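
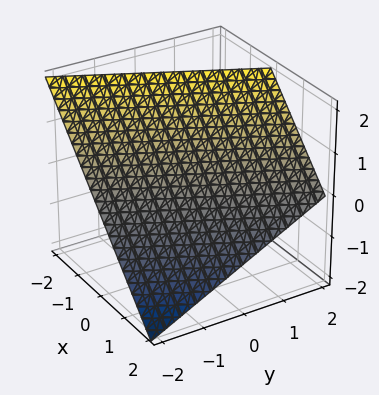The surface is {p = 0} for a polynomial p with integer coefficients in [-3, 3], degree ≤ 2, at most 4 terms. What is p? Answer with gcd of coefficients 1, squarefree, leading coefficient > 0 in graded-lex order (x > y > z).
(a) Degree: every cross-section is a straight line — this is a plane, so deg p = 1.
(b) From the visible intercepts: it meets the x-axis at x = 1 (among the integer gridlines); it meets the z-axis at z = 1 (among the integer gridlines); it meets the y-axis at y = -2 (among the integer gridlines).
(c) Solving for integer coefficients yields p as stated.

2*x - y + 2*z - 2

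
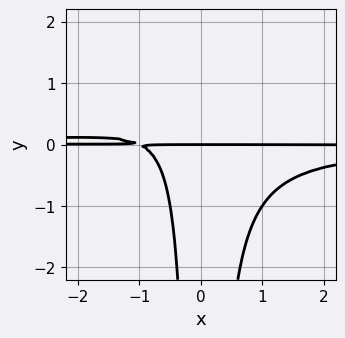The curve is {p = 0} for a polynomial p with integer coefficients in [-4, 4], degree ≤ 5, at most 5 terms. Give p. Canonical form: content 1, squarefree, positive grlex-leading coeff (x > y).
2*x^2*y^2 + x*y + y

The degree is 4 — no degree-3 curve has this shape.
From the axis intercepts and sections: it crosses the y-axis at the gridline y = 0; every point of the x-axis in the box is on the curve.
Assembling these constraints gives the stated polynomial.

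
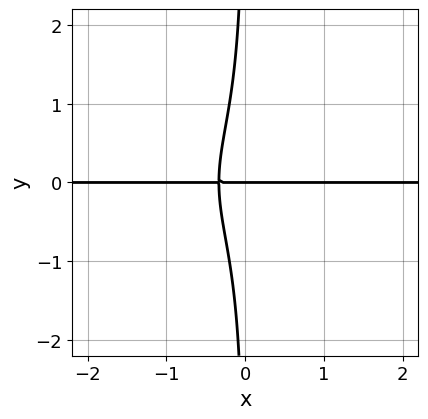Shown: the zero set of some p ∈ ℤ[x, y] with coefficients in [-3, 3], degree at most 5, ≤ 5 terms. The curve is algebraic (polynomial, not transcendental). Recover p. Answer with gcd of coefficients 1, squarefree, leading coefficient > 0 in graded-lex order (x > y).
2*x*y^3 + 3*x*y + y

1. The degree is 4 — the shape is more complex than any degree-3 curve.
2. Against the integer gridlines: the visible x-axis segment lies entirely on the curve; it meets the y-axis at y = 0 (among the integer gridlines).
3. Assembling these constraints gives the stated polynomial.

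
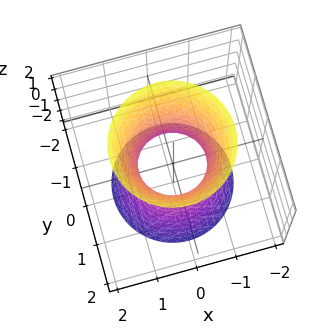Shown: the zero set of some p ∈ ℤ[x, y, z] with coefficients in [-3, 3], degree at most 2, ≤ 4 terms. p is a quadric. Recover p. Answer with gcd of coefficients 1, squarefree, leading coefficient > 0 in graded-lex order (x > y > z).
First, deg p = 2. An hourglass — one-sheet hyperboloid; a quadric.
Next, symmetries: mirror symmetry z ↦ −z ⇒ only even powers of z; the z-axis is an axis of rotation, so x and y enter only as x² + y².
Then, checking where it meets the axes: it misses every integer gridline on the z-axis; a circular section at z = 2 has radius between 1 and 2.
Finally, these observations pin down the coefficients.

3*x^2 + 3*y^2 - z^2 - 2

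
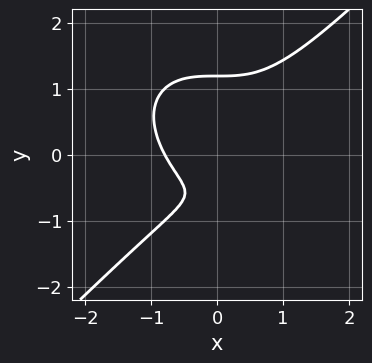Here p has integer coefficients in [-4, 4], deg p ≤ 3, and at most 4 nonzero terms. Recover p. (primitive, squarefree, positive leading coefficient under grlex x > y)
Degree: a generic line meets the curve in up to 3 points, so deg p = 3.
Solving for integer coefficients yields p as stated.

2*x^3 - 2*y^3 + 2*y + 1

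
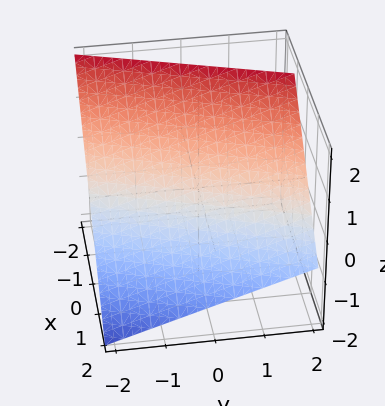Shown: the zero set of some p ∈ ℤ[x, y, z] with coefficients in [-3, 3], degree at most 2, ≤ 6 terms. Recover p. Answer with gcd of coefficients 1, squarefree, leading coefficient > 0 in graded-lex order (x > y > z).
1. The degree is 1 — every cross-section is a straight line — this is a plane.
2. Reading off the gridlines: it crosses the y-axis at the gridline y = -2.
3. Matching integer coefficients to the picture gives p.

3*x - y + 3*z - 2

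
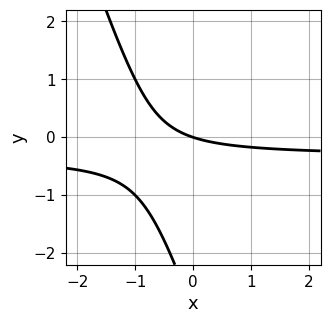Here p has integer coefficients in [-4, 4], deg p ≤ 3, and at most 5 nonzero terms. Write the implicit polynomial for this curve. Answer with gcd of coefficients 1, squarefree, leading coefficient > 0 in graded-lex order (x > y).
3*x*y + y^2 + x + 3*y

(a) Degree: a generic line meets the curve in up to 2 points, so deg p = 2.
(b) Observable constraints: it meets the x-axis at x = 0 (among the integer gridlines); it meets the y-axis at y = 0 (among the integer gridlines).
(c) These observations pin down the coefficients.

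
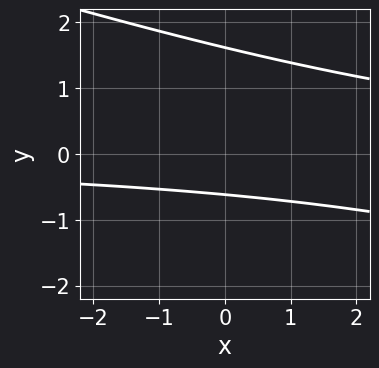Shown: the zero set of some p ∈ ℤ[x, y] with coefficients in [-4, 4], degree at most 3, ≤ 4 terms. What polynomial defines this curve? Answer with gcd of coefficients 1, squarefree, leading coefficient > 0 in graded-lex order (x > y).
x*y + 3*y^2 - 3*y - 3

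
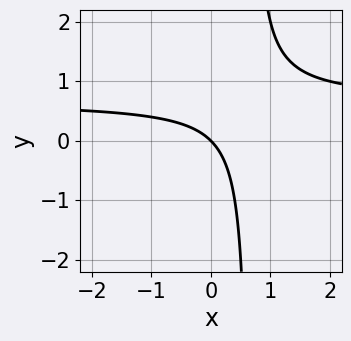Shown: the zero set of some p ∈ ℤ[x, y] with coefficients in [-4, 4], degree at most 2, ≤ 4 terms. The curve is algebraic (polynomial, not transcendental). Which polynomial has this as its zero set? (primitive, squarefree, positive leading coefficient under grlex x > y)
3*x*y - 2*x - 2*y

(a) deg p = 2. A generic line meets the curve in up to 2 points.
(b) From the axis intercepts and sections: it meets the y-axis at y = 0 (among the integer gridlines); it crosses the x-axis at the gridline x = 0.
(c) Solving for integer coefficients yields p as stated.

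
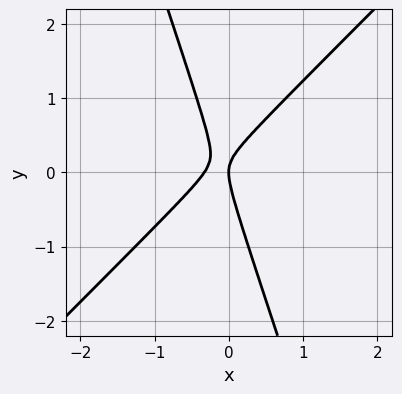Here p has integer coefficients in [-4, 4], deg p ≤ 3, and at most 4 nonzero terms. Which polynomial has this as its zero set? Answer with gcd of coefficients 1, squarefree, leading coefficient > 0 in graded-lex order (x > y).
3*x^2 - 2*x*y - y^2 + x

First, deg p = 2. A generic line meets the curve in up to 2 points.
Next, from the visible intercepts: one y-axis crossing is at y = 0; it crosses the x-axis at the gridline x = 0.
Finally, matching integer coefficients to the picture gives p.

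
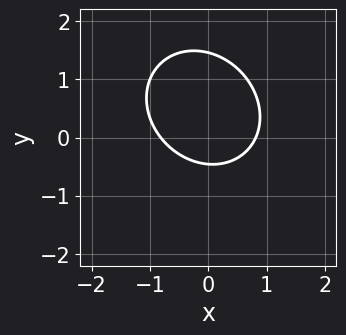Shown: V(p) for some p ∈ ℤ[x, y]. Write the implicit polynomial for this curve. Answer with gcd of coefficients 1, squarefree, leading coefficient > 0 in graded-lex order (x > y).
3*x^2 + x*y + 3*y^2 - 3*y - 2

(a) Degree: the shape is more complex than any degree-1 curve, so deg p = 2.
(b) Matching integer coefficients to the picture gives p.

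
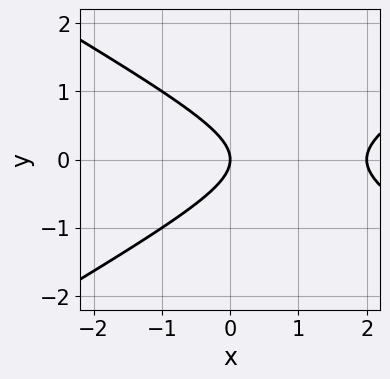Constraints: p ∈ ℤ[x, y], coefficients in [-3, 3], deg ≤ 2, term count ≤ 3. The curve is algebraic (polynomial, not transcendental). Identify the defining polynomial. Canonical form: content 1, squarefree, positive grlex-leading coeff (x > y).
First, degree: the shape is more complex than any degree-1 curve, so deg p = 2.
Next, symmetries: mirror symmetry y ↦ −y ⇒ only even powers of y.
Then, from the visible intercepts: the x-axis gridline crossings are at x ∈ {0, 2}; it meets the y-axis at y = 0 (among the integer gridlines).
Finally, putting this together gives p.

x^2 - 3*y^2 - 2*x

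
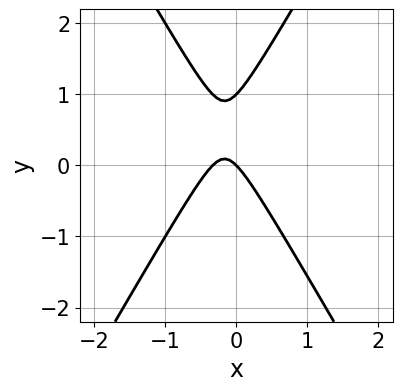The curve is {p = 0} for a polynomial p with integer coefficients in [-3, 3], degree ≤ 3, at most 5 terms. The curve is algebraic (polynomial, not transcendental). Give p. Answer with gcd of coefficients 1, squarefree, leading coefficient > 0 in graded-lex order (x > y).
Degree: a generic line meets the curve in up to 2 points, so deg p = 2.
From the visible intercepts: it meets the x-axis at x = 0 (among the integer gridlines); the y-axis gridline crossings are at y ∈ {0, 1}.
Matching integer coefficients to the picture gives p.

3*x^2 - y^2 + x + y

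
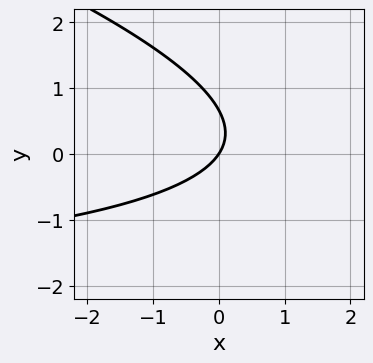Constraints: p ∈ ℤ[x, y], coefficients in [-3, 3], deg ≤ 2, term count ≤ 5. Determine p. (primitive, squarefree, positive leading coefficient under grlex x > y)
x*y + 3*y^2 + 3*x - 2*y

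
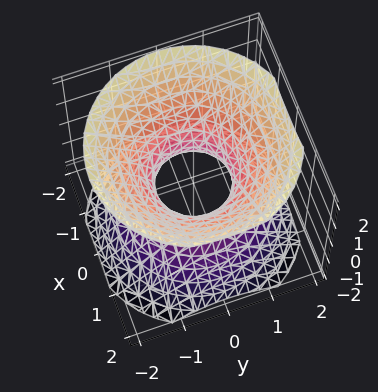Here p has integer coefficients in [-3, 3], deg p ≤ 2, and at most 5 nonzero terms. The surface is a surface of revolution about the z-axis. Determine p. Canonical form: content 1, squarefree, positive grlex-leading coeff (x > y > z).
1. Degree: the shape is more complex than any degree-1 surface, so deg p = 2.
2. By symmetry, the z-axis is an axis of rotation, so x and y enter only as x² + y².
3. Observable constraints: the surface avoids every integer z-axis point in the box; a circular section at z = 1 has radius between 1 and 2.
4. Together with the visible shape, these determine p as stated.

3*x^2 + 3*y^2 - 3*z^2 - 2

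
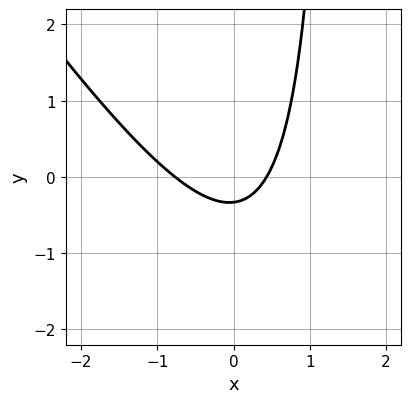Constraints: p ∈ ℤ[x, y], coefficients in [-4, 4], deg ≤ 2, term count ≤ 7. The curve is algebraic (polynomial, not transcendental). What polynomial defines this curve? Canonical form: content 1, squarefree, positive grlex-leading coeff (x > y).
3*x^2 + 2*x*y + x - 3*y - 1

The degree is 2 — a generic line meets the curve in up to 2 points.
The integer polynomial consistent with all of this is the stated p.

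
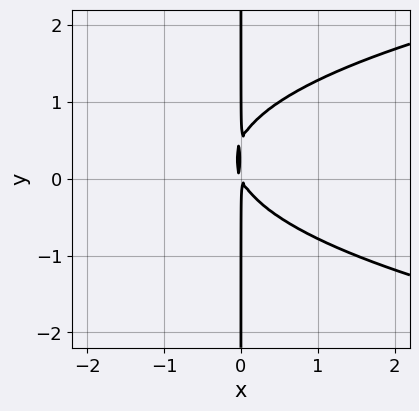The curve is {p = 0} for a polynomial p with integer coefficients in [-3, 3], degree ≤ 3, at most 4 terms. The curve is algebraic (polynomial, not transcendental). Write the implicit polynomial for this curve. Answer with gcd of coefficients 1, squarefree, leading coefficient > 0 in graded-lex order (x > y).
(a) deg p = 3. A generic line meets the curve in up to 3 points.
(b) From the axis intercepts and sections: every point of the y-axis in the box is on the curve.
(c) Together with the visible shape, these determine p as stated.

2*x*y^2 - 2*x^2 - x*y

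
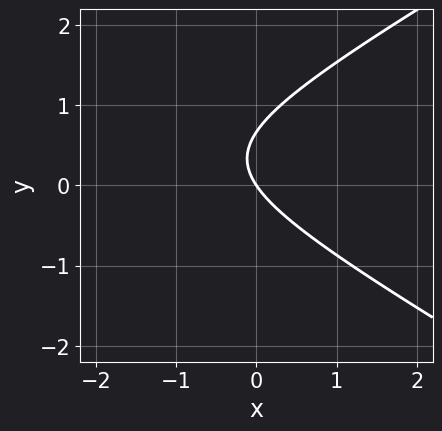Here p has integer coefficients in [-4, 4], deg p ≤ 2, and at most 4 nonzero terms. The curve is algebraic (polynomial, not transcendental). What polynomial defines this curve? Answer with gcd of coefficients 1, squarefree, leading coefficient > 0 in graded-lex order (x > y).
x^2 - 3*y^2 + 3*x + 2*y

1. deg p = 2. A generic line meets the curve in up to 2 points.
2. Observable constraints: one x-axis crossing is at x = 0; one y-axis crossing is at y = 0.
3. Assembling these constraints gives the stated polynomial.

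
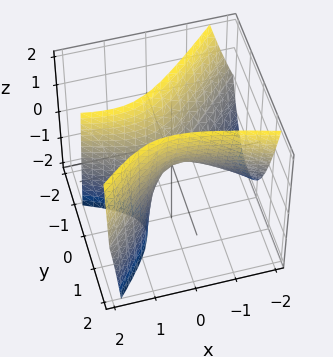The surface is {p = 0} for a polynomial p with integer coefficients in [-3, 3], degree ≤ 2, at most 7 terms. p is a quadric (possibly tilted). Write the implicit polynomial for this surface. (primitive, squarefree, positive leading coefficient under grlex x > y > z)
x^2 + 2*x*y - x*z - 3*y^2 + z

First, degree: no degree-1 surface has this shape, so deg p = 2.
Then, reading off the gridlines: one z-axis crossing is at z = 0; one x-axis crossing is at x = 0; one y-axis crossing is at y = 0.
Finally, putting this together gives p.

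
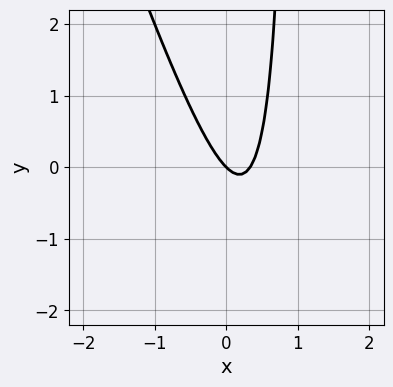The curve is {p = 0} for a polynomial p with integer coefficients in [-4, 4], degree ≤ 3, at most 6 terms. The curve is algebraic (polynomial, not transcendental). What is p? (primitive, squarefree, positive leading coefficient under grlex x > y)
The degree is 2 — no degree-1 curve has this shape.
From the axis intercepts and sections: it meets the x-axis at x = 0 (among the integer gridlines); it meets the y-axis at y = 0 (among the integer gridlines).
The integer polynomial consistent with all of this is the stated p.

3*x^2 + x*y - x - y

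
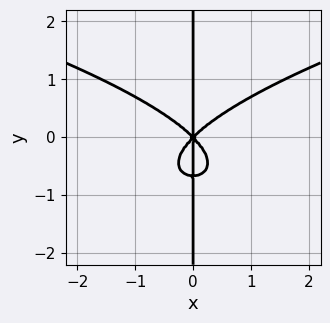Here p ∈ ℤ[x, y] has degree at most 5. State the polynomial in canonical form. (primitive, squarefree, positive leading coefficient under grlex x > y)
1. The degree is 4 — the shape is more complex than any degree-3 curve.
2. Against the integer gridlines: one x-axis crossing is at x = 0; the visible y-axis segment lies entirely on the curve.
3. Fitting integer coefficients to these (and the overall shape) gives p.

3*x*y^3 - 2*x^3 + 2*x*y^2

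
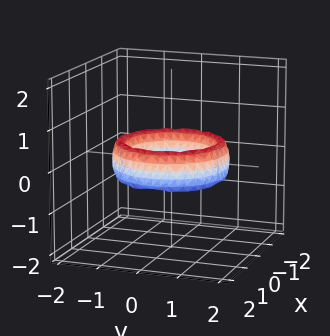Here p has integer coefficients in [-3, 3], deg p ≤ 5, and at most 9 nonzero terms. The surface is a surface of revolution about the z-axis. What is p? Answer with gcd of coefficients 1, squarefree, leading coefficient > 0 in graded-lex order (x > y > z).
(a) Degree: no degree-3 surface has this shape, so deg p = 4.
(b) Symmetries: every cross-section ⟂ z is a circle, so x, y appear only via x² + y².
(c) Checking where it meets the axes: the x-axis gridline crossings are at x ∈ {-1, 1}; no z-intercept at any integer in the box.
(d) The integer polynomial consistent with all of this is the stated p. Check: (0, -1, 0) on the y-axis lies on the surface, and p(0, -1, 0) = 0. ✓

x^4 + 2*x^2*y^2 + y^4 - 3*x^2 - 3*y^2 + z^2 + 2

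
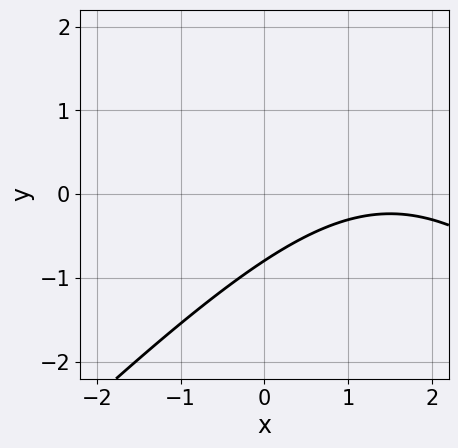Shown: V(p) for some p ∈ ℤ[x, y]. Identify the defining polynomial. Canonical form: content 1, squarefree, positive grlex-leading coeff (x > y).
x^2 - y^2 - 3*x + 3*y + 3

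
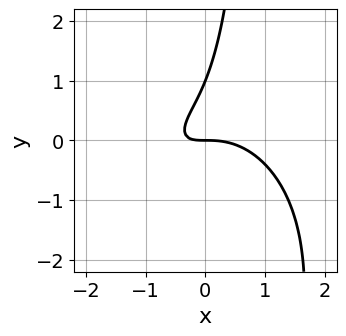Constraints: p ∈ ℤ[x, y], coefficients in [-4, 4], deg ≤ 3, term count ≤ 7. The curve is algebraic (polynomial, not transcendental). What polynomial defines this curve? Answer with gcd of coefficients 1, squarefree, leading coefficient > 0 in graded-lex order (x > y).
2*x^3 + 2*x*y^2 + 3*x*y - 2*y^2 + 2*y

First, deg p = 3. No degree-2 curve has this shape.
Then, observable constraints: one x-axis crossing is at x = 0; the y-axis gridline crossings are at y ∈ {0, 1}.
Finally, the integer polynomial consistent with all of this is the stated p.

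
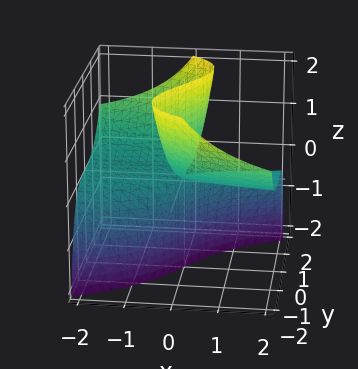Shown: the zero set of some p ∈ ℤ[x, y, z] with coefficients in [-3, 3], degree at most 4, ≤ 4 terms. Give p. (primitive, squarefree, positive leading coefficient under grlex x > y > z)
(a) deg p = 3. A generic line meets the surface in up to 3 points.
(b) Checking where it meets the axes: every point of the z-axis in the box is on the surface; it meets the y-axis at y = 0 (among the integer gridlines); the visible x-axis segment lies entirely on the surface.
(c) Together with the visible shape, these determine p as stated.

y^3 + 3*x*z - 2*y*z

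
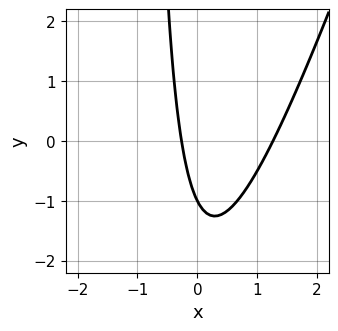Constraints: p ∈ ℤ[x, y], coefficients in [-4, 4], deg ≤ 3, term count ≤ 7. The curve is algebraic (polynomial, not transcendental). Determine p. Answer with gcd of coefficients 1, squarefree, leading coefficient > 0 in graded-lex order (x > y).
(a) Degree: the shape is more complex than any degree-1 curve, so deg p = 2.
(b) Reading off the gridlines: it meets the y-axis at y = -1 (among the integer gridlines).
(c) The integer polynomial consistent with all of this is the stated p.

3*x^2 - x*y - 3*x - y - 1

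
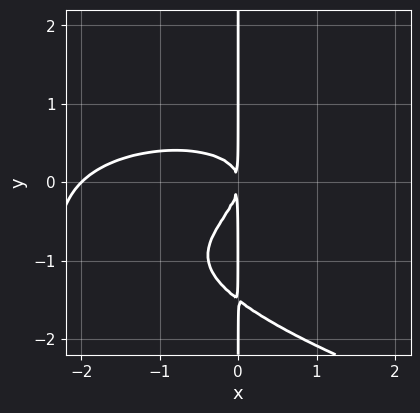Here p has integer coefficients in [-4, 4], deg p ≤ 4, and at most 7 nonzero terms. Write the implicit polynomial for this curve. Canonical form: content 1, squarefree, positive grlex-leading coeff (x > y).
Degree: the shape is more complex than any degree-3 curve, so deg p = 4.
Reading off the gridlines: the visible y-axis segment lies entirely on the curve; it crosses the x-axis at the gridline x = -2.
Fitting integer coefficients to these (and the overall shape) gives p.

2*x*y^3 + x^3 - x^2*y + 3*x*y^2 + 2*x^2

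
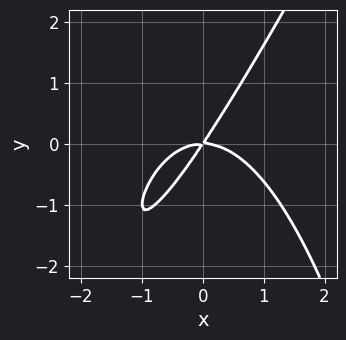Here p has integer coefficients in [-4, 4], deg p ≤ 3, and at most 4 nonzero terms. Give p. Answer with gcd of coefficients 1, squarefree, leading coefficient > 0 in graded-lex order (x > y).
2*x^3 - x^2*y + 3*x*y - 2*y^2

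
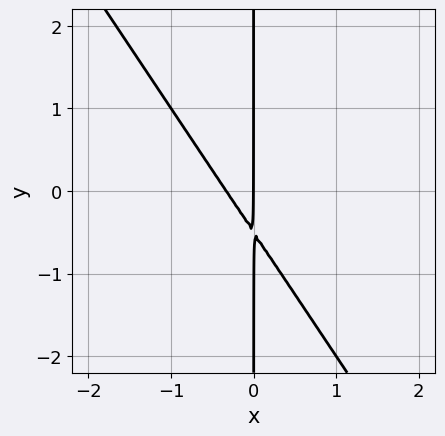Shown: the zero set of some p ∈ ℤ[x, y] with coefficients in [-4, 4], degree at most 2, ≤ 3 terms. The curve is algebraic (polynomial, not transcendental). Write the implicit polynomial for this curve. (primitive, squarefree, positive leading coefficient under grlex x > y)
3*x^2 + 2*x*y + x

First, deg p = 2.
Then, observable constraints: it meets the x-axis at x = 0 (among the integer gridlines); every point of the y-axis in the box is on the curve.
Finally, the integer polynomial consistent with all of this is the stated p.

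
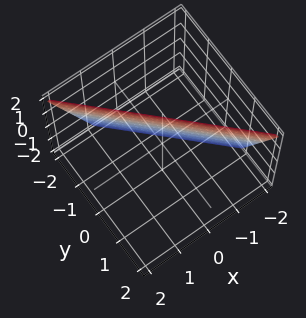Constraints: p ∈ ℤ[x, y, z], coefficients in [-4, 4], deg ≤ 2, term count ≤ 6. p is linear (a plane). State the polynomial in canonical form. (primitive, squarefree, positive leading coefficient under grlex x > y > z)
First, the degree is 1 — the surface is flat (a plane).
Then, checking where it meets the axes: it meets the z-axis at z = 2 (among the integer gridlines).
Finally, fitting integer coefficients to these (and the overall shape) gives p.

3*x + 3*y - z + 2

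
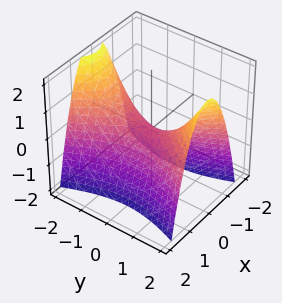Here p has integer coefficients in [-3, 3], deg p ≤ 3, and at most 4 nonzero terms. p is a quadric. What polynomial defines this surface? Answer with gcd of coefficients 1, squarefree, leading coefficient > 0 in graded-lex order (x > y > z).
The degree is 2 — a saddle surface; a quadric.
Symmetries: mirror symmetry x ↦ −x ⇒ only even powers of x; mirror symmetry y ↦ −y ⇒ only even powers of y.
Against the integer gridlines: it meets the x-axis at x = 0 (among the integer gridlines); one y-axis crossing is at y = 0; one z-axis crossing is at z = 0.
Assembling these constraints gives the stated polynomial.

3*x^2 - y^2 + 2*z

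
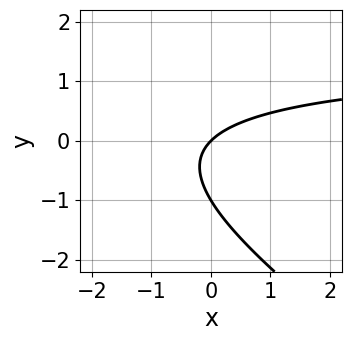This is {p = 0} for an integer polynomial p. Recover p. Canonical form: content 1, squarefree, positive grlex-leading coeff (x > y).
(a) deg p = 2.
(b) Reading off the gridlines: the y-axis gridline crossings are at y ∈ {-1, 0}; one x-axis crossing is at x = 0.
(c) The integer polynomial consistent with all of this is the stated p.

2*x*y + 3*y^2 - 3*x + 3*y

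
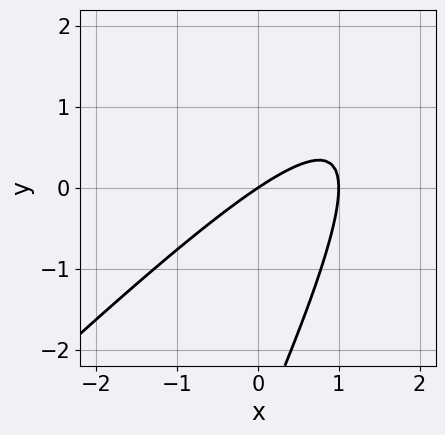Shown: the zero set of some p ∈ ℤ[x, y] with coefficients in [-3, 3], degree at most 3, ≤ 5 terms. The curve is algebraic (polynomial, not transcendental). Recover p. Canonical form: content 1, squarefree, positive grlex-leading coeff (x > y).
2*x^2 - 3*x*y + y^2 - 2*x + 3*y

deg p = 2. No degree-1 curve has this shape.
From the visible intercepts: the x-axis gridline crossings are at x ∈ {0, 1}; one y-axis crossing is at y = 0.
Putting this together gives p.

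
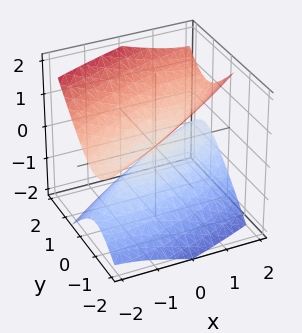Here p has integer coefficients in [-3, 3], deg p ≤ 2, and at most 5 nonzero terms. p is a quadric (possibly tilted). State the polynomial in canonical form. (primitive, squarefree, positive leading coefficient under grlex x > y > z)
x^2 - 3*x*y + x*z + 3*y^2 - 3*z^2

Degree: a generic line meets the surface in up to 2 points, so deg p = 2.
From the axis intercepts and sections: it meets the x-axis at x = 0 (among the integer gridlines); it meets the z-axis at z = 0 (among the integer gridlines).
Assembling these constraints gives the stated polynomial.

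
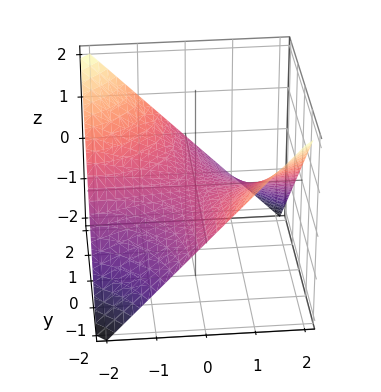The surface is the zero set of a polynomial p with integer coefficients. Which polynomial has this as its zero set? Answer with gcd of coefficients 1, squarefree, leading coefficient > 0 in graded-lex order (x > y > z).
x*y + 2*z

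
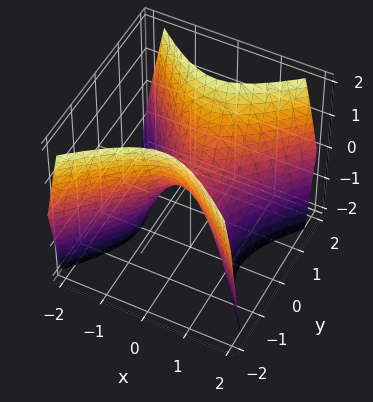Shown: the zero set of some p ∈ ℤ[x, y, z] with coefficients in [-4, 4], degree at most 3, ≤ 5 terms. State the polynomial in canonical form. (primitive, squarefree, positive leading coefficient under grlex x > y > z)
3*x^2 - 3*y^2 + 2*z

1. deg p = 2. A saddle surface; a quadric.
2. Symmetries: mirror symmetry x ↦ −x ⇒ only even powers of x; mirror symmetry y ↦ −y ⇒ only even powers of y.
3. From the axis intercepts and sections: it crosses the y-axis at the gridline y = 0; it meets the x-axis at x = 0 (among the integer gridlines); it meets the z-axis at z = 0 (among the integer gridlines).
4. Solving for integer coefficients yields p as stated.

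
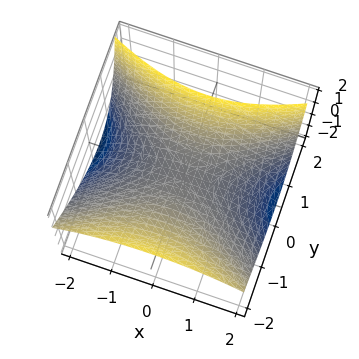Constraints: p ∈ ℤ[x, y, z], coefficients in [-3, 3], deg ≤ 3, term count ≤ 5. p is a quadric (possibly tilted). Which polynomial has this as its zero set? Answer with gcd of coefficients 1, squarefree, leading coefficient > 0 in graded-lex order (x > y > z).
x^2 - 2*y^2 - y*z + 3*z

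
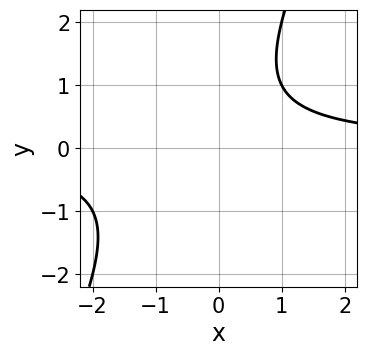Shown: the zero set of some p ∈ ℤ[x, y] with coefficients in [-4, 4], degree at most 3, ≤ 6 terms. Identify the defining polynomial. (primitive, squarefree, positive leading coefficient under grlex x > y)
2*x*y - y^2 + y - 2

1. deg p = 2. The shape is more complex than any degree-1 curve.
2. Checking where it meets the axes: it misses every integer gridline on the x-axis; no y-intercept at any integer in the box.
3. Matching integer coefficients to the picture gives p.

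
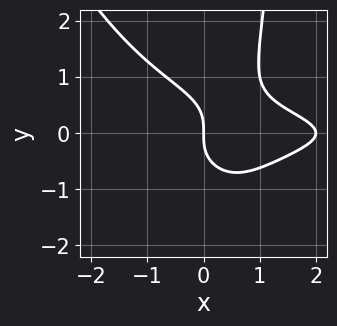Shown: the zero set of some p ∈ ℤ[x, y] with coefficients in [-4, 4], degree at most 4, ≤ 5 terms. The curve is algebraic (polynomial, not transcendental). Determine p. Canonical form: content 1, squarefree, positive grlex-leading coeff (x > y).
deg p = 4.
From the visible intercepts: the x-axis gridline crossings are at x ∈ {0, 2}; it meets the y-axis at y = 0 (among the integer gridlines).
Fitting integer coefficients to these (and the overall shape) gives p.

2*x^2*y^2 + x*y^3 - 2*y^3 + x^2 - 2*x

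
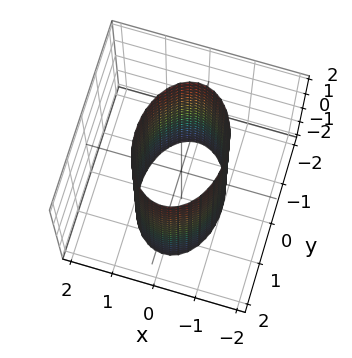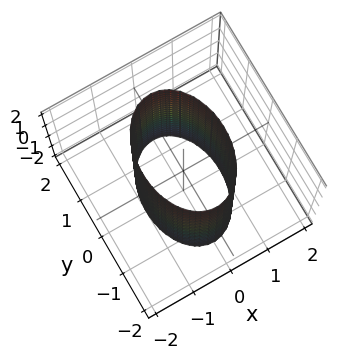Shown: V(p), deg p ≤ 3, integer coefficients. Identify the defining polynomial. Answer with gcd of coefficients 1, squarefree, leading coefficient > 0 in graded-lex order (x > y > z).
First, the degree is 2 — constant cross-section along one axis; a quadric.
Then, symmetries: the x ↦ −x reflection is a symmetry, so x appears only in even powers; the y ↦ −y reflection is a symmetry, so y appears only in even powers; the z ↦ −z reflection is a symmetry, so z appears only in even powers.
Next, observable constraints: the x-axis gridline crossings are at x ∈ {-1, 1}; no z-intercept at any integer in the box.
Finally, the integer polynomial consistent with all of this is the stated p.

2*x^2 + y^2 - 2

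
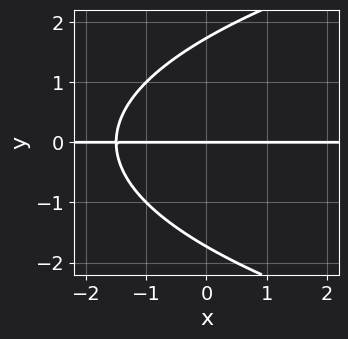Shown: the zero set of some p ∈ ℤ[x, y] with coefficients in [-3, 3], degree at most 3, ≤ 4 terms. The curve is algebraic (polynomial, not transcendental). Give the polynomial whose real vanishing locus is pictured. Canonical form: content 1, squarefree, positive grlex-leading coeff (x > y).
(a) Degree: a generic line meets the curve in up to 3 points, so deg p = 3.
(b) Observable constraints: one y-axis crossing is at y = 0; every point of the x-axis in the box is on the curve.
(c) Solving for integer coefficients yields p as stated.

y^3 - 2*x*y - 3*y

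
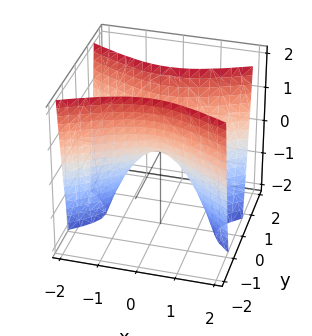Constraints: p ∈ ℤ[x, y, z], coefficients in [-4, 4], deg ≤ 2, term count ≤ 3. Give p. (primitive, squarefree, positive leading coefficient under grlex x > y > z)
First, deg p = 2. A hyperbolic paraboloid; a quadric.
Next, symmetries: mirror symmetry y ↦ −y ⇒ only even powers of y; mirror symmetry x ↦ −x ⇒ only even powers of x.
Then, from the visible intercepts: one x-axis crossing is at x = 0; it meets the y-axis at y = 0 (among the integer gridlines); one z-axis crossing is at z = 0.
Finally, solving for integer coefficients yields p as stated.

x^2 - 3*y^2 + z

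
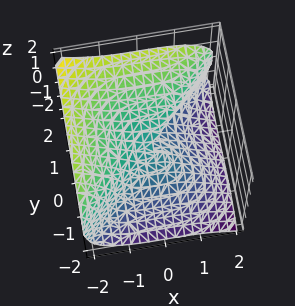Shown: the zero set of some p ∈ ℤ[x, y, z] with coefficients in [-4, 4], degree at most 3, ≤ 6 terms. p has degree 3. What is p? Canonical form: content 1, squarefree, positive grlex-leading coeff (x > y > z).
(a) The degree is 3 — no degree-2 surface has this shape.
(b) Reading off the gridlines: one z-axis crossing is at z = 0; one y-axis crossing is at y = 0.
(c) Fitting integer coefficients to these (and the overall shape) gives p.

x^3 - y^3 + 2*z^3 - y*z + z^2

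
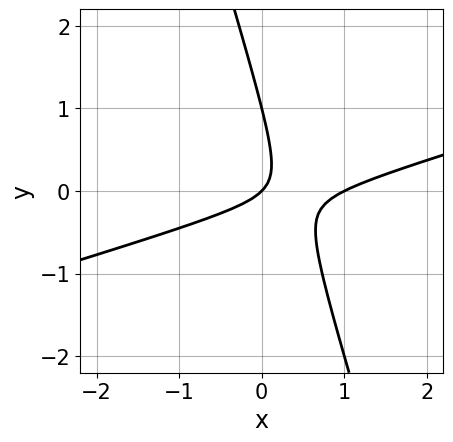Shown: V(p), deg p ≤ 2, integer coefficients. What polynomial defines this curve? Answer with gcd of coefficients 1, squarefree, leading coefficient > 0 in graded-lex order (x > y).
x^2 - 3*x*y - y^2 - x + y

First, deg p = 2.
Then, observable constraints: among the integer gridlines, it crosses the x-axis at x ∈ {0, 1}; the y-axis gridline crossings are at y ∈ {0, 1}.
Finally, these observations pin down the coefficients.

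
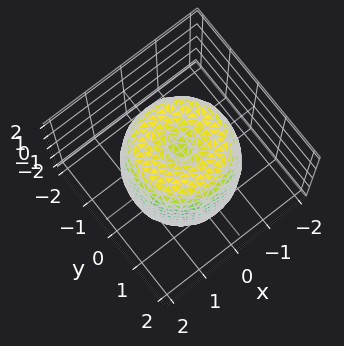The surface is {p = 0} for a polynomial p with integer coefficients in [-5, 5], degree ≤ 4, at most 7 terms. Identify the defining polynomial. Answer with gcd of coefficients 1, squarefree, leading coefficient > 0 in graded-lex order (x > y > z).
1. Degree: no degree-3 surface has this shape, so deg p = 4.
2. By symmetry, the surface is invariant under rotation about z: p = q(x² + y², z).
3. Reading off the gridlines: a circular section at z = 1 has radius between 1 and 2.
4. Solving for integer coefficients yields p as stated.

2*x^4 + 4*x^2*y^2 + 2*y^4 - 3*x^2 - 3*y^2 + z^2 - 2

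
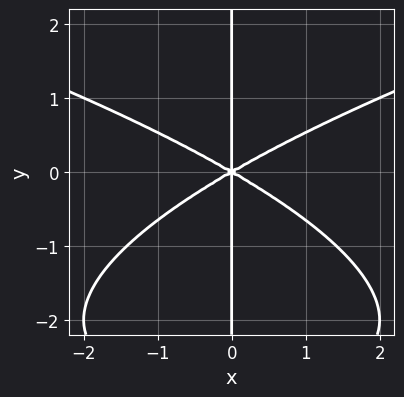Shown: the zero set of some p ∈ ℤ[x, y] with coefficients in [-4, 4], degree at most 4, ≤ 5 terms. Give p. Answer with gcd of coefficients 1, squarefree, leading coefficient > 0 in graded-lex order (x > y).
x*y^3 - x^3 + 3*x*y^2

(a) Degree: no degree-3 curve has this shape, so deg p = 4.
(b) Reading off the gridlines: it crosses the x-axis at the gridline x = 0; every point of the y-axis in the box is on the curve.
(c) Putting this together gives p.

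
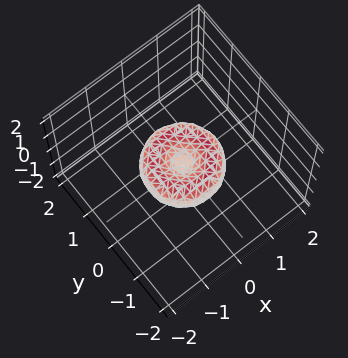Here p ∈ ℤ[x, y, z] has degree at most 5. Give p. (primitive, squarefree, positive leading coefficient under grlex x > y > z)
1. The degree is 4 — a generic line meets the surface in up to 4 points.
2. Symmetries: the z-axis is an axis of rotation, so x and y enter only as x² + y².
3. Against the integer gridlines: it crosses the z-axis at the gridline z = 0; the y-axis gridline crossings are at y ∈ {-1, 0, 1}; among the integer gridlines, it crosses the x-axis at x ∈ {-1, 0, 1}; a circular section at z = 0 has radius exactly 1.
4. Putting this together gives p.

2*x^4 + 4*x^2*y^2 + 2*y^4 - 2*x^2 - 2*y^2 + 3*z^2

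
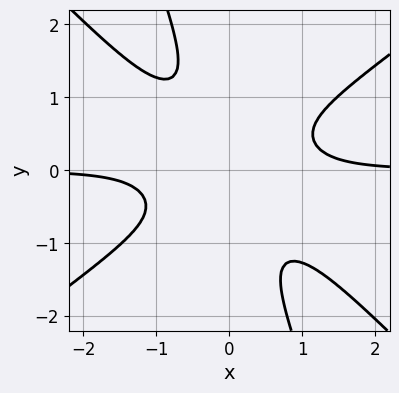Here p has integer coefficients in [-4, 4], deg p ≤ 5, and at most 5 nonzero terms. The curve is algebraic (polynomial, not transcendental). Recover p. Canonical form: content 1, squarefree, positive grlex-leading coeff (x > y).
Degree: a generic line meets the curve in up to 4 points, so deg p = 4.
Checking where it meets the axes: it misses every integer gridline on the y-axis; no x-intercept at any integer in the box.
Putting this together gives p.

2*x^3*y - 3*x*y^3 - y^4 - 1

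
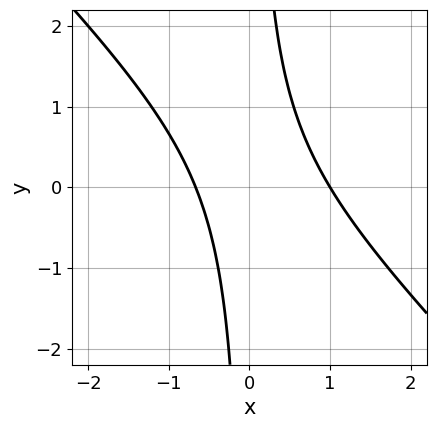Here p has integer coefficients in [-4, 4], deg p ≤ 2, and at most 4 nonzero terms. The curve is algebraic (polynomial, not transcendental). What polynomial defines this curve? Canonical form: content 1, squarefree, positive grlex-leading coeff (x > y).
3*x^2 + 3*x*y - x - 2

1. The degree is 2 — no degree-1 curve has this shape.
2. From the visible intercepts: it crosses the x-axis at the gridline x = 1; the curve avoids every integer y-axis point in the box.
3. The integer polynomial consistent with all of this is the stated p.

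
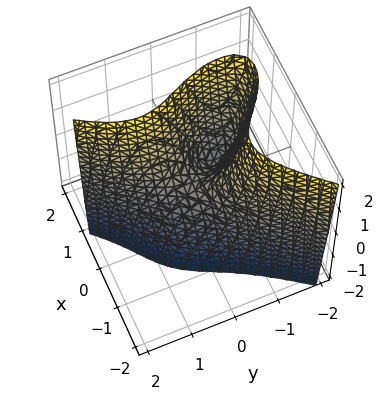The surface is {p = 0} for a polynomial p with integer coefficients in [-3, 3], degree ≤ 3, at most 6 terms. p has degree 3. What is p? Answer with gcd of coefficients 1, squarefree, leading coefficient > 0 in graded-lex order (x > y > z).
1. deg p = 3. A generic line meets the surface in up to 3 points.
2. Reading off the gridlines: one x-axis crossing is at x = 0; it crosses the z-axis at the gridline z = 0.
3. Together with the visible shape, these determine p as stated.

2*x^3 - y^3 + 3*x*y - z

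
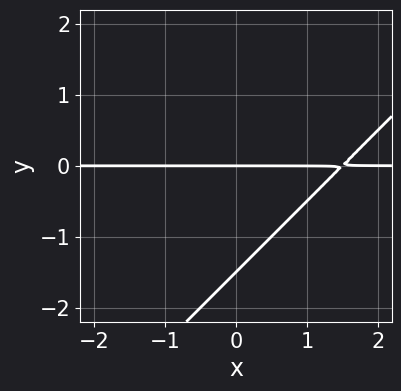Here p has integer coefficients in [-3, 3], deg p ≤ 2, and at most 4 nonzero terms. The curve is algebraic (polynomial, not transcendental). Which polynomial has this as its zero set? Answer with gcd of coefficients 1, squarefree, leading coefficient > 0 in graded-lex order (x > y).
2*x*y - 2*y^2 - 3*y

First, the degree is 2 — no degree-1 curve has this shape.
Then, reading off the gridlines: one y-axis crossing is at y = 0; the visible x-axis segment lies entirely on the curve.
Finally, fitting integer coefficients to these (and the overall shape) gives p.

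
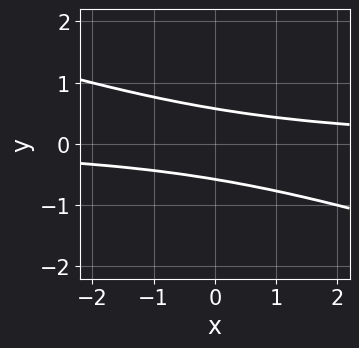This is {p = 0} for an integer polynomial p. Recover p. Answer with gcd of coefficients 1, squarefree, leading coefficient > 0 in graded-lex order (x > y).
x*y + 3*y^2 - 1

1. deg p = 2.
2. From the visible intercepts: the curve avoids every integer x-axis point in the box.
3. These observations pin down the coefficients.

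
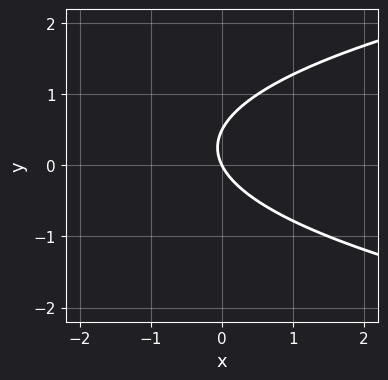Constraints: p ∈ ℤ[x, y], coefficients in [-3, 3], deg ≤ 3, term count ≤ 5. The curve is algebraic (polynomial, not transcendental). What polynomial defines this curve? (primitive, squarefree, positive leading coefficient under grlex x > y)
2*y^2 - 2*x - y

1. deg p = 2. No degree-1 curve has this shape.
2. Checking where it meets the axes: it meets the x-axis at x = 0 (among the integer gridlines); it crosses the y-axis at the gridline y = 0.
3. These observations pin down the coefficients.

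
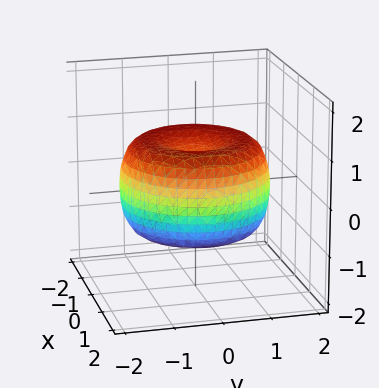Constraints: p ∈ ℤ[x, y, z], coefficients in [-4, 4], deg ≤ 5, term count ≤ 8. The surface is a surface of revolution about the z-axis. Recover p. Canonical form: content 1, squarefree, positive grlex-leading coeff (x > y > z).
1. Degree: no degree-3 surface has this shape, so deg p = 4.
2. By symmetry, the surface is invariant under rotation about z: p = q(x² + y², z).
3. From the visible intercepts: a circular section at z = 1 has radius exactly 1.
4. Putting this together gives p.

x^4 + 2*x^2*y^2 + y^4 - 2*x^2 - 2*y^2 + 2*z^2 - 1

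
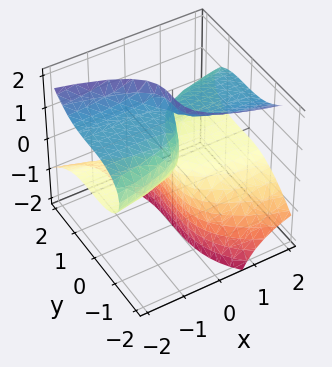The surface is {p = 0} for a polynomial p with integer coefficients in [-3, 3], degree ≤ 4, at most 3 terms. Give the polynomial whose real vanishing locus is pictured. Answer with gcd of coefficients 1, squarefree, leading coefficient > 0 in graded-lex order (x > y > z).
2*x*z^2 + y^3 - 3*x*z

(a) deg p = 3. A generic line meets the surface in up to 3 points.
(b) Checking where it meets the axes: the visible z-axis segment lies entirely on the surface; the visible x-axis segment lies entirely on the surface; one y-axis crossing is at y = 0.
(c) Assembling these constraints gives the stated polynomial.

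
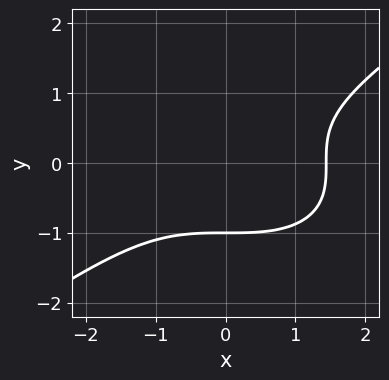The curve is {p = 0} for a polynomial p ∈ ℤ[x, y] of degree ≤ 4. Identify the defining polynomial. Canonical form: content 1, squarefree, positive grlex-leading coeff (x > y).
x^3 - 3*y^3 - 3

First, deg p = 3. The shape is more complex than any degree-2 curve.
Next, observable constraints: it meets the y-axis at y = -1 (among the integer gridlines).
Finally, together with the visible shape, these determine p as stated.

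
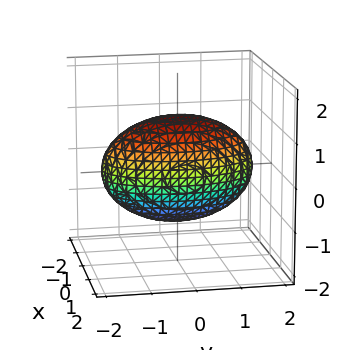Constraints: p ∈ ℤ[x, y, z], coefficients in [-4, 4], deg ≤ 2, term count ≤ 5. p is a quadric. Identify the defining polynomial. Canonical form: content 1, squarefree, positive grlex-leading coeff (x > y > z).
1. deg p = 2.
2. Symmetries: the z ↦ −z reflection is a symmetry, so z appears only in even powers; the y ↦ −y reflection is a symmetry, so y appears only in even powers; it's symmetric under x → −x, forcing even powers of x.
3. Against the integer gridlines: among the integer gridlines, it crosses the x-axis at x ∈ {-1, 1}.
4. Fitting integer coefficients to these (and the overall shape) gives p.

3*x^2 + y^2 + 2*z^2 - 3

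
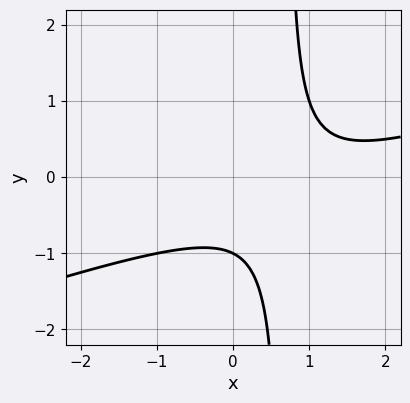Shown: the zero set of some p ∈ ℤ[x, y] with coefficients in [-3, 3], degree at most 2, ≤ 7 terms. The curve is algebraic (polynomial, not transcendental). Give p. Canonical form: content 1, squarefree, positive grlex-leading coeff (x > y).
x^2 - 3*x*y - 2*x + 2*y + 2

Degree: the shape is more complex than any degree-1 curve, so deg p = 2.
Reading off the gridlines: it crosses the y-axis at the gridline y = -1; the curve avoids every integer x-axis point in the box.
Putting this together gives p.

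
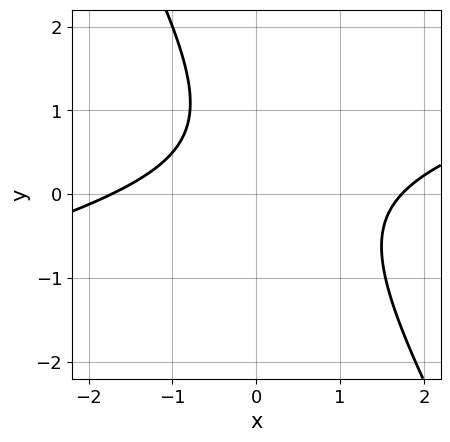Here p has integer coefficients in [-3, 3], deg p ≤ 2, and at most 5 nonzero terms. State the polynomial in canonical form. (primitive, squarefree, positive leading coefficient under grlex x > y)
1. deg p = 2. The shape is more complex than any degree-1 curve.
2. Observable constraints: it misses every integer gridline on the y-axis.
3. Matching integer coefficients to the picture gives p.

x^2 - 3*x*y - 2*y^2 + 2*y - 3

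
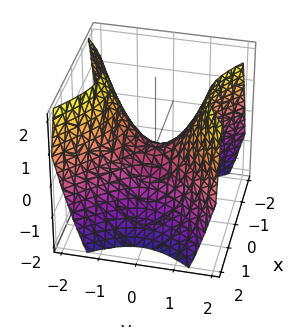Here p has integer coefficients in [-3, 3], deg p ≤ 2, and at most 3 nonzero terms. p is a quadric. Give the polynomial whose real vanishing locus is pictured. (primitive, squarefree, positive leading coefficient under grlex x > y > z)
x^2 - y^2 + z

Degree: a hyperbolic paraboloid; a quadric, so deg p = 2.
Symmetries: the y ↦ −y reflection is a symmetry, so y appears only in even powers; the x ↦ −x reflection is a symmetry, so x appears only in even powers.
From the visible intercepts: it crosses the x-axis at the gridline x = 0; one y-axis crossing is at y = 0; one z-axis crossing is at z = 0.
These observations pin down the coefficients.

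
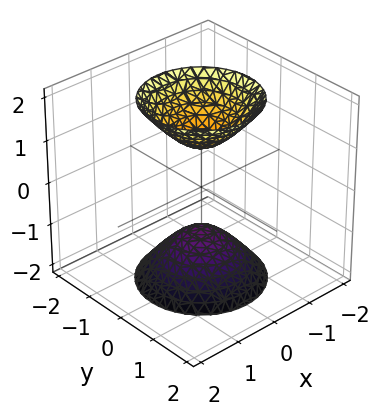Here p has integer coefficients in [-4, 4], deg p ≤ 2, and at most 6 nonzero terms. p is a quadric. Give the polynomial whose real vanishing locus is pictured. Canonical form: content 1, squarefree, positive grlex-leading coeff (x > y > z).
1. There are 2 components. Treating them together as one polynomial.
2. Degree: two sheets facing apart; a quadric, so deg p = 2.
3. Symmetries: mirror symmetry z ↦ −z ⇒ only even powers of z; the z-axis is an axis of rotation, so x and y enter only as x² + y².
4. Observable constraints: no x-intercept at any integer in the box; the surface avoids every integer y-axis point in the box; among the integer gridlines, it crosses the z-axis at z ∈ {-1, 1}.
5. Solving for integer coefficients yields p as stated.

2*x^2 + 2*y^2 - z^2 + 1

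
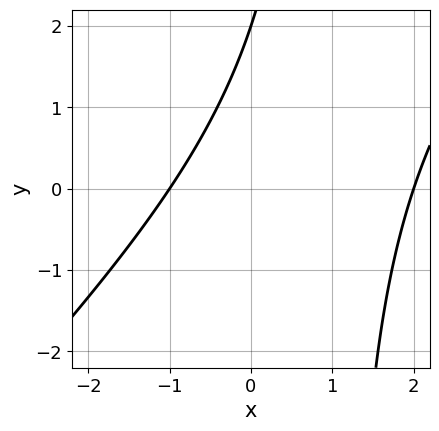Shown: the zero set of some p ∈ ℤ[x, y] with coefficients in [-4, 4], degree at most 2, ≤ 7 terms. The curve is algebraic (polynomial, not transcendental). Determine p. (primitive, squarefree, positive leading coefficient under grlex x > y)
x^2 - x*y - x + y - 2

(a) Degree: a generic line meets the curve in up to 2 points, so deg p = 2.
(b) Reading off the gridlines: among the integer gridlines, it crosses the x-axis at x ∈ {-1, 2}; it meets the y-axis at y = 2 (among the integer gridlines).
(c) Assembling these constraints gives the stated polynomial.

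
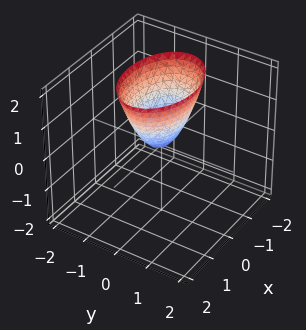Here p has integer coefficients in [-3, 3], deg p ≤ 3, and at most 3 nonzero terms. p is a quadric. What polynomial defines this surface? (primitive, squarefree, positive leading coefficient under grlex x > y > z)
x^2 + 2*y^2 - z

1. The degree is 2 — a paraboloid; a quadric.
2. Symmetries: mirror symmetry x ↦ −x ⇒ only even powers of x; the y ↦ −y reflection is a symmetry, so y appears only in even powers.
3. From the axis intercepts and sections: it crosses the y-axis at the gridline y = 0; it meets the z-axis at z = 0 (among the integer gridlines).
4. Together with the visible shape, these determine p as stated.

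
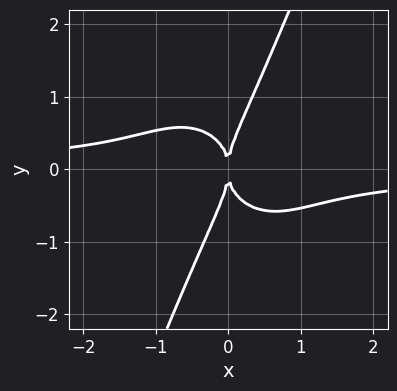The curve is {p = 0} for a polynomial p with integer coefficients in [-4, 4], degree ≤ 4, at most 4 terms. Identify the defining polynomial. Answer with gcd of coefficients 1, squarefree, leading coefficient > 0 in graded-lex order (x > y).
3*x^3*y + 2*x*y^3 - y^4 + 2*x^2

1. The degree is 4 — no degree-3 curve has this shape.
2. Against the integer gridlines: it meets the y-axis at y = 0 (among the integer gridlines); one x-axis crossing is at x = 0.
3. Solving for integer coefficients yields p as stated.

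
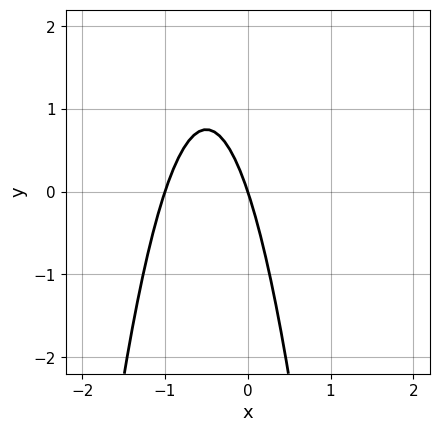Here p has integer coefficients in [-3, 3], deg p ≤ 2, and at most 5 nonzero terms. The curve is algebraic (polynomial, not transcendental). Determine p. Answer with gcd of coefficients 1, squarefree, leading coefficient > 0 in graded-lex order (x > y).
3*x^2 + 3*x + y

First, deg p = 2. A generic line meets the curve in up to 2 points.
Next, checking where it meets the axes: it crosses the y-axis at the gridline y = 0; the x-axis gridline crossings are at x ∈ {-1, 0}.
Finally, fitting integer coefficients to these (and the overall shape) gives p.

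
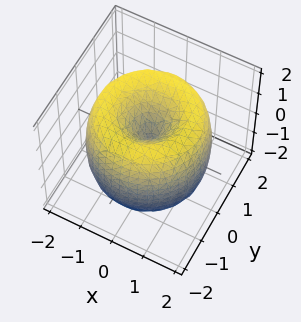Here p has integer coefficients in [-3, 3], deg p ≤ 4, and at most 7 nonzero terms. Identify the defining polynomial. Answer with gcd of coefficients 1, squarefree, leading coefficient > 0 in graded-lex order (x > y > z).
x^4 + 2*x^2*y^2 + y^4 - 3*x^2 - 3*y^2 + z^2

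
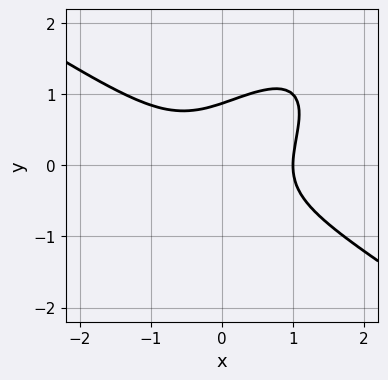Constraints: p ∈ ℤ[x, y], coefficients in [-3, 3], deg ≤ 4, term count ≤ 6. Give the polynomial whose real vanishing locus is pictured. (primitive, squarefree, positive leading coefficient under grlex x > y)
2*x^3 - 3*x*y^2 + 3*y^3 - 2

(a) Degree: the shape is more complex than any degree-2 curve, so deg p = 3.
(b) Checking where it meets the axes: one x-axis crossing is at x = 1.
(c) Solving for integer coefficients yields p as stated.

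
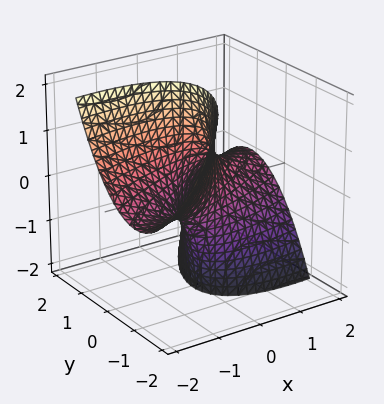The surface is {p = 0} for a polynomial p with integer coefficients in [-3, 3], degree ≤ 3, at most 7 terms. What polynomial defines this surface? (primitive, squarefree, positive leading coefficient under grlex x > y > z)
First, degree: no degree-1 surface has this shape, so deg p = 2.
Next, from the visible intercepts: the surface avoids every integer z-axis point in the box; the x-axis gridline crossings are at x ∈ {-1, 1}.
Finally, solving for integer coefficients yields p as stated.

x^2 - 3*x*y + 3*x*z + 3*y^2 - 1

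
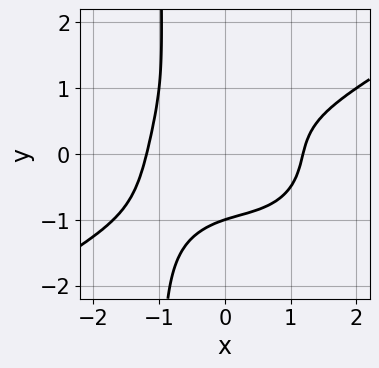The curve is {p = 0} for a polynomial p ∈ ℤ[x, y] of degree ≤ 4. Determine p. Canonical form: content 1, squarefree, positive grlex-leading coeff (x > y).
(a) The degree is 4 — no degree-3 curve has this shape.
(b) From the axis intercepts and sections: it meets the y-axis at y = -1 (among the integer gridlines).
(c) Together with the visible shape, these determine p as stated.

x^4 - x^3*y - 2*x*y^3 - 2*y^3 - 2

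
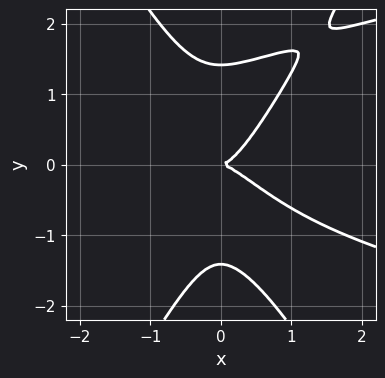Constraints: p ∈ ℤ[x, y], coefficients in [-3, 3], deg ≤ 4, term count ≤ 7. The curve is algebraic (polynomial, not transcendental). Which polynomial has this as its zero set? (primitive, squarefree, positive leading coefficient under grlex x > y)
1. The degree is 4 — a generic line meets the curve in up to 4 points.
2. Checking where it meets the axes: it meets the x-axis at x = 0 (among the integer gridlines); one y-axis crossing is at y = 0.
3. These observations pin down the coefficients.

3*x^2*y^2 - y^4 - 3*x^3 - 2*x^2*y + 2*y^2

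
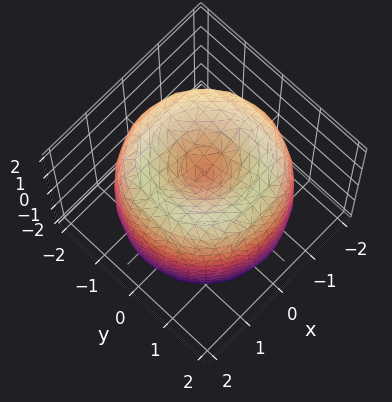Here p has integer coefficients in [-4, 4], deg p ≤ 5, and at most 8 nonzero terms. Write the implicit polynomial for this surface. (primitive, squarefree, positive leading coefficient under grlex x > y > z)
x^4 + 2*x^2*y^2 + y^4 - 3*x^2 - 3*y^2 + z^2 - 1

(a) Degree: no degree-3 surface has this shape, so deg p = 4.
(b) By symmetry, the surface is invariant under rotation about z: p = q(x² + y², z).
(c) Observable constraints: a circular section at z = 1 has radius between 1 and 2; the z-axis gridline crossings are at z ∈ {-1, 1}.
(d) Matching integer coefficients to the picture gives p.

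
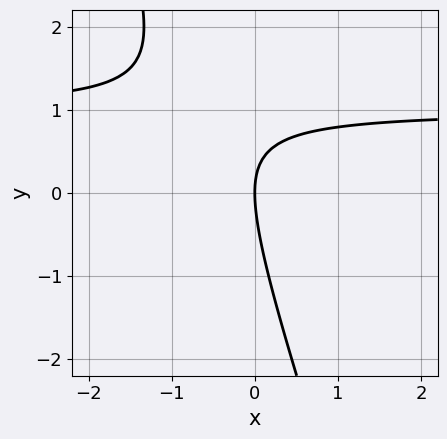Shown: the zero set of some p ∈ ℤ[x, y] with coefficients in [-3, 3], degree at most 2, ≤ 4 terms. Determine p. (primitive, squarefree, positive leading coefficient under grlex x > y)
3*x*y + y^2 - 3*x

(a) deg p = 2.
(b) Checking where it meets the axes: it meets the x-axis at x = 0 (among the integer gridlines); it meets the y-axis at y = 0 (among the integer gridlines).
(c) Assembling these constraints gives the stated polynomial.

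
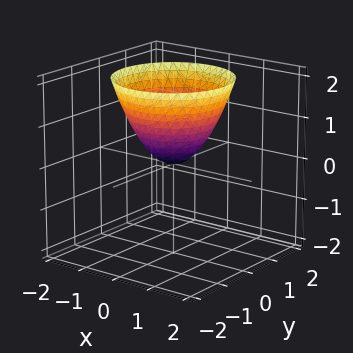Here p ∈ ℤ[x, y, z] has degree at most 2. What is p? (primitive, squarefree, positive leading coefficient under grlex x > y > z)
x^2 + y^2 - z

(a) The degree is 2 — a paraboloid; a quadric.
(b) By symmetry, the surface is invariant under rotation about z: p = q(x² + y², z).
(c) From the axis intercepts and sections: one z-axis crossing is at z = 0; it crosses the x-axis at the gridline x = 0.
(d) Fitting integer coefficients to these (and the overall shape) gives p.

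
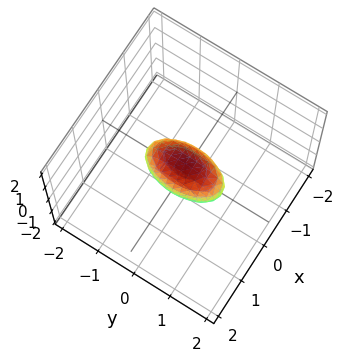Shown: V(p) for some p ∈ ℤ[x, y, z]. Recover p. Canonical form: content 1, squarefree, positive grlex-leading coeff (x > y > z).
(a) The degree is 2 — bounded and convex; a quadric.
(b) Symmetries: the y ↦ −y reflection is a symmetry, so y appears only in even powers; mirror symmetry x ↦ −x ⇒ only even powers of x; mirror symmetry z ↦ −z ⇒ only even powers of z.
(c) Reading off the gridlines: the y-axis gridline crossings are at y ∈ {-1, 1}.
(d) These observations pin down the coefficients.

3*x^2 + y^2 + 2*z^2 - 1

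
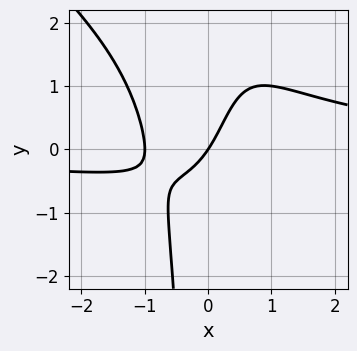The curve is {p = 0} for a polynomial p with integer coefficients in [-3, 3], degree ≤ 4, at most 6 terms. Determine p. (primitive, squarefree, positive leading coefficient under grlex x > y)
2*x^3*y + 2*x^2*y^2 - 3*x^2 - 3*x + 2*y

First, the degree is 4 — the shape is more complex than any degree-3 curve.
Then, from the visible intercepts: one y-axis crossing is at y = 0; among the integer gridlines, it crosses the x-axis at x ∈ {-1, 0}.
Finally, together with the visible shape, these determine p as stated.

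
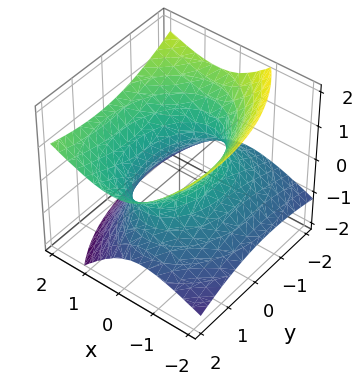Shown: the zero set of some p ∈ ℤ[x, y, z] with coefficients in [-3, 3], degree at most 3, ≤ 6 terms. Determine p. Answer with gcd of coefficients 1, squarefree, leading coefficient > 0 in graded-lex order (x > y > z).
First, degree: no degree-1 surface has this shape, so deg p = 2.
Next, against the integer gridlines: the x-axis gridline crossings are at x ∈ {-1, 1}; it misses every integer gridline on the z-axis.
Finally, assembling these constraints gives the stated polynomial.

2*x^2 - 2*x*z + y^2 - y*z - 3*z^2 - 2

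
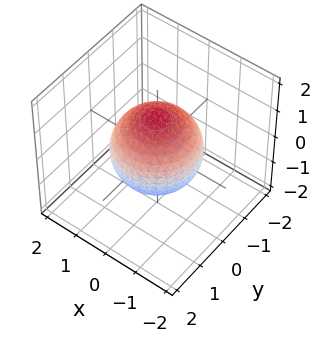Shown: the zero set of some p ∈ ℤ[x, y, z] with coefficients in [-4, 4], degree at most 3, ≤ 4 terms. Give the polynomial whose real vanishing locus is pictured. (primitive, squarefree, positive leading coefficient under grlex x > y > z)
First, degree: bounded and convex; a quadric, so deg p = 2.
Next, symmetries: the z ↦ −z reflection is a symmetry, so z appears only in even powers; the z-axis is an axis of rotation, so x and y enter only as x² + y².
Next, from the visible intercepts: a circular section at z = -1 has radius between 0 and 1.
Finally, matching integer coefficients to the picture gives p.

2*x^2 + 2*y^2 + 2*z^2 - 3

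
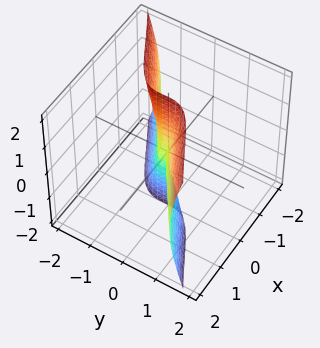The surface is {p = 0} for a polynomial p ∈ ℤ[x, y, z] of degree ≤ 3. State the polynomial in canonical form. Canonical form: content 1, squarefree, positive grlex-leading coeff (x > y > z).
x^3 + x*z^2 - 3*y^3 - y^2

First, deg p = 3. A generic line meets the surface in up to 3 points.
Then, reading off the gridlines: the visible z-axis segment lies entirely on the surface; it crosses the y-axis at the gridline y = 0; it crosses the x-axis at the gridline x = 0.
Finally, the integer polynomial consistent with all of this is the stated p.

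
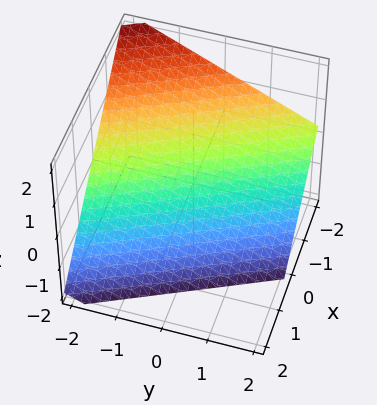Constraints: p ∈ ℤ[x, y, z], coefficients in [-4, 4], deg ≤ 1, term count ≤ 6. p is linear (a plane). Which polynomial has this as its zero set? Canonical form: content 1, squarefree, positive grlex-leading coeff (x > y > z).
(a) Degree: the surface is flat (a plane), so deg p = 1.
(b) From the visible intercepts: it crosses the z-axis at the gridline z = -1; it crosses the x-axis at the gridline x = -1.
(c) The integer polynomial consistent with all of this is the stated p.

2*x + y + 2*z + 2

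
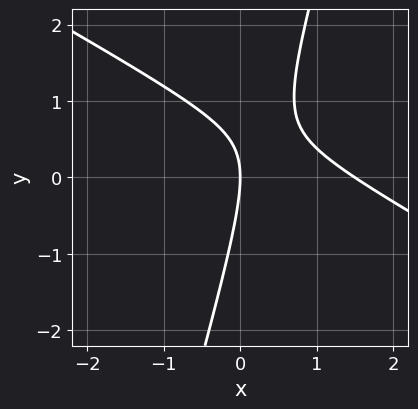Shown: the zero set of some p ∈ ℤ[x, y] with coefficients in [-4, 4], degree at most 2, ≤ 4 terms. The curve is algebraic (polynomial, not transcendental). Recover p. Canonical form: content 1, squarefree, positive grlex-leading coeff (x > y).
(a) Degree: no degree-1 curve has this shape, so deg p = 2.
(b) From the axis intercepts and sections: one y-axis crossing is at y = 0; one x-axis crossing is at x = 0.
(c) Matching integer coefficients to the picture gives p.

2*x^2 + 3*x*y - y^2 - 3*x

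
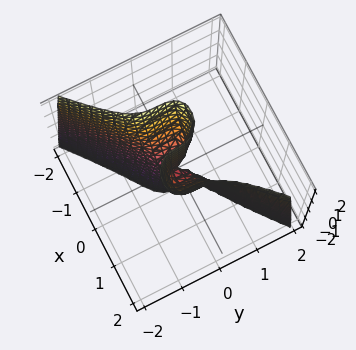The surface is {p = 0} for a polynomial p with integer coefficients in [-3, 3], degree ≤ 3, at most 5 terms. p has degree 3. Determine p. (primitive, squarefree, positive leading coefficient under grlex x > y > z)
(a) deg p = 3. A generic line meets the surface in up to 3 points.
(b) Reading off the gridlines: one x-axis crossing is at x = 0; it meets the y-axis at y = 0 (among the integer gridlines).
(c) Together with the visible shape, these determine p as stated. Check: (0, 0, -2) on the z-axis lies on the surface, and p(0, 0, -2) = 0. ✓

2*x^3 - 3*y^3 - x*z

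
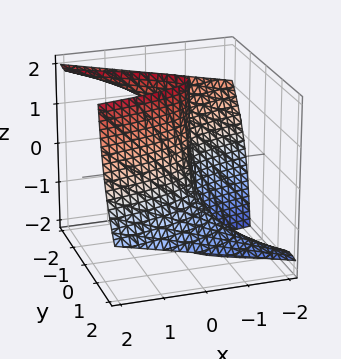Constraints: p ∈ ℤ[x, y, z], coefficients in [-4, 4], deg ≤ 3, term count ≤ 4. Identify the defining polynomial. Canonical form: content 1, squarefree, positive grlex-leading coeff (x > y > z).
2*y^3 + 3*y^2*z - 3*x - 1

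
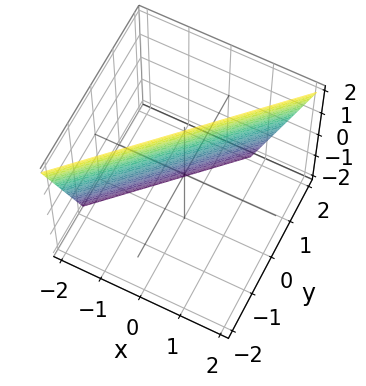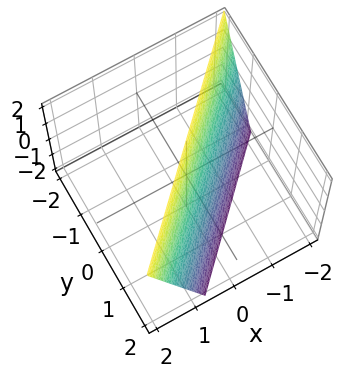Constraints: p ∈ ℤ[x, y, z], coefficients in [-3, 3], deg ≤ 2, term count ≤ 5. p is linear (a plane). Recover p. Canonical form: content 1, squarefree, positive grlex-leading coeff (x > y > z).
3*x - 3*y - z + 2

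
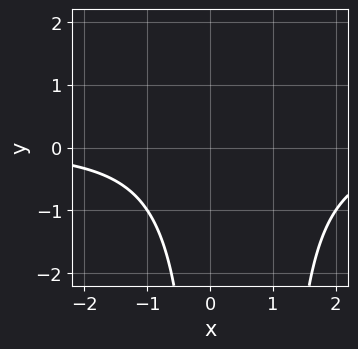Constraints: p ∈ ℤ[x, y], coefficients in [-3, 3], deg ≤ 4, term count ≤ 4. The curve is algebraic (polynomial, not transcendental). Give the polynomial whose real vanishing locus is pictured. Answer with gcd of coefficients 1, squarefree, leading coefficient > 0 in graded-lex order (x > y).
x^2*y - x*y + 2

1. Degree: a generic line meets the curve in up to 3 points, so deg p = 3.
2. From the visible intercepts: it misses every integer gridline on the x-axis; it misses every integer gridline on the y-axis.
3. Fitting integer coefficients to these (and the overall shape) gives p.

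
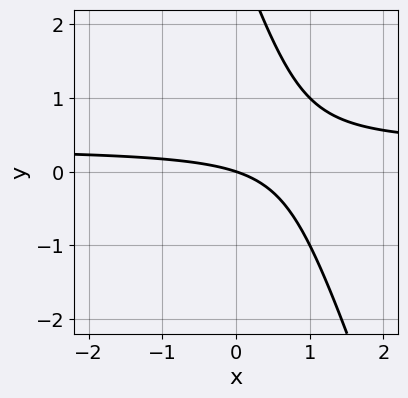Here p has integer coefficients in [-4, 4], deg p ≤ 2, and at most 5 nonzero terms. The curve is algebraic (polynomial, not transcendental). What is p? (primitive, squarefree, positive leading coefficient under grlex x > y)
3*x*y + y^2 - x - 3*y

First, degree: no degree-1 curve has this shape, so deg p = 2.
Then, observable constraints: it crosses the x-axis at the gridline x = 0; it crosses the y-axis at the gridline y = 0.
Finally, solving for integer coefficients yields p as stated.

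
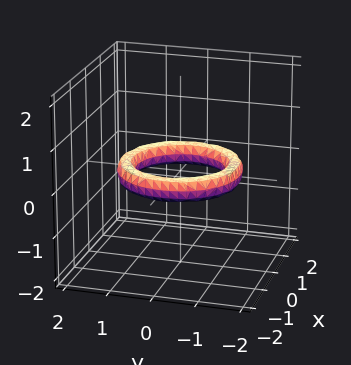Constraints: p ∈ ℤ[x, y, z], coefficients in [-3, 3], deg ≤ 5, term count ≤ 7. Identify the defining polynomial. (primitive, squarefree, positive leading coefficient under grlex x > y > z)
x^4 + 2*x^2*y^2 + y^4 - 3*x^2 - 3*y^2 + 3*z^2 + 2

1. deg p = 4. A generic line meets the surface in up to 4 points.
2. Symmetries: the z-axis is an axis of rotation, so x and y enter only as x² + y².
3. Observable constraints: it misses every integer gridline on the z-axis; the y-axis gridline crossings are at y ∈ {-1, 1}.
4. The integer polynomial consistent with all of this is the stated p. Check: (-1, 0, 0) on the x-axis lies on the surface, and p(-1, 0, 0) = 0. ✓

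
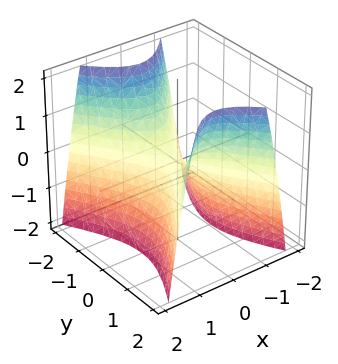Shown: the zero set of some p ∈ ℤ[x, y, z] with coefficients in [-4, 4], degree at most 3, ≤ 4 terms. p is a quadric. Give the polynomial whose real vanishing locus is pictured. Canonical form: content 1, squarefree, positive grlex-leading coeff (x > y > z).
2*x^2 - y^2 + z

(a) The degree is 2 — a hyperbolic paraboloid; a quadric.
(b) Symmetries: the y ↦ −y reflection is a symmetry, so y appears only in even powers; it's symmetric under x → −x, forcing even powers of x.
(c) Reading off the gridlines: it crosses the x-axis at the gridline x = 0; it meets the y-axis at y = 0 (among the integer gridlines); one z-axis crossing is at z = 0.
(d) Solving for integer coefficients yields p as stated.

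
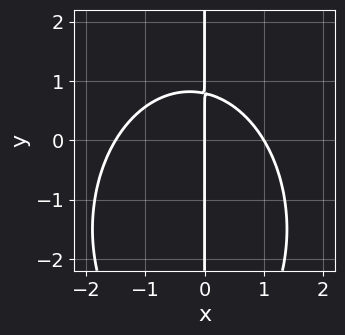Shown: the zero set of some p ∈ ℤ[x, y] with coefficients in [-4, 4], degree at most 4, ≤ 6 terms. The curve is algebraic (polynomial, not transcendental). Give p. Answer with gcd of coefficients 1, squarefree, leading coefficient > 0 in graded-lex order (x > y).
(a) Degree: the shape is more complex than any degree-2 curve, so deg p = 3.
(b) From the axis intercepts and sections: the x-axis gridline crossings are at x ∈ {0, 1}; the visible y-axis segment lies entirely on the curve.
(c) The integer polynomial consistent with all of this is the stated p.

2*x^3 + x*y^2 + x^2 + 3*x*y - 3*x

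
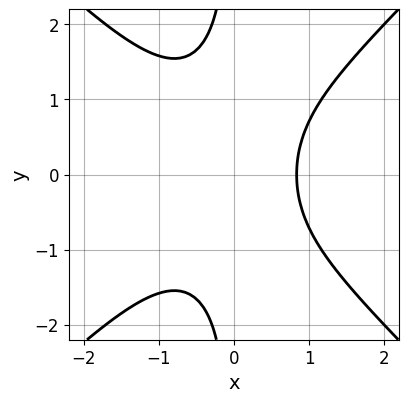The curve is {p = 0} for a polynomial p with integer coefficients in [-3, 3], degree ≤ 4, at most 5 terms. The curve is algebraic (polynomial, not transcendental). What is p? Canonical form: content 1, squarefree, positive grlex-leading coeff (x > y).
2*x^3 - 2*x*y^2 + x - 2

Degree: a generic line meets the curve in up to 3 points, so deg p = 3.
Symmetries: it's symmetric under y → −y, forcing even powers of y.
From the visible intercepts: it misses every integer gridline on the y-axis.
Solving for integer coefficients yields p as stated.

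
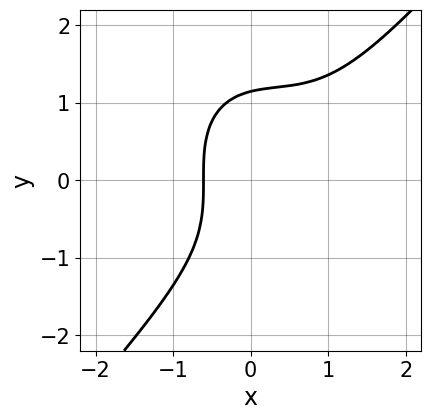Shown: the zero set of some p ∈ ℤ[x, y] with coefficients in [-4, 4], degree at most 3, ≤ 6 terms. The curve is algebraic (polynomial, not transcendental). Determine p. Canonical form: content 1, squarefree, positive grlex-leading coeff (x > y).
3*x^3 - 2*y^3 - 3*x^2 + 2*x + 3

(a) deg p = 3.
(b) Matching integer coefficients to the picture gives p.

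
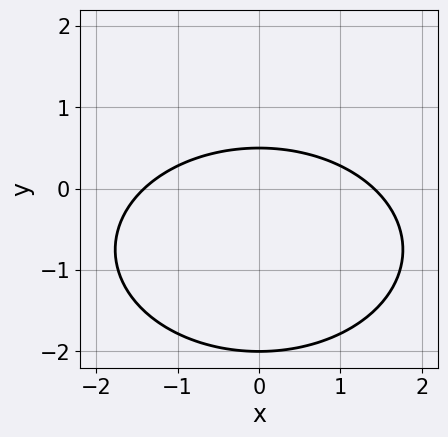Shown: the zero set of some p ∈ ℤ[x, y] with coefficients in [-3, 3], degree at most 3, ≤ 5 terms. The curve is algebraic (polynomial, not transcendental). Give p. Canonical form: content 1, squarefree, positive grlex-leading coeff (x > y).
First, degree: the shape is more complex than any degree-1 curve, so deg p = 2.
Next, symmetries: it's symmetric under x → −x, forcing even powers of x.
Then, against the integer gridlines: it meets the y-axis at y = -2 (among the integer gridlines).
Finally, putting this together gives p.

x^2 + 2*y^2 + 3*y - 2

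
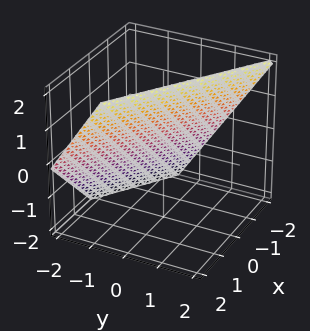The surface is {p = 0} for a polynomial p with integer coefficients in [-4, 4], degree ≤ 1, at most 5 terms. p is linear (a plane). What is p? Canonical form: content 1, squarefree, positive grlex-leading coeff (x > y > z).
2*x + 3*y - 2*z + 2

First, deg p = 1. The surface is flat (a plane).
Next, from the axis intercepts and sections: it crosses the z-axis at the gridline z = 1; it crosses the x-axis at the gridline x = -1.
Finally, putting this together gives p.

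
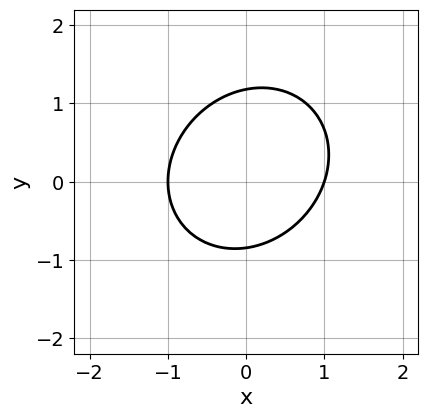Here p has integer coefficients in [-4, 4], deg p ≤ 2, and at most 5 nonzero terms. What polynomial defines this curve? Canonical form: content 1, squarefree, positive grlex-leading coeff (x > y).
The degree is 2 — a generic line meets the curve in up to 2 points.
From the axis intercepts and sections: the x-axis gridline crossings are at x ∈ {-1, 1}.
These observations pin down the coefficients.

3*x^2 - x*y + 3*y^2 - y - 3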